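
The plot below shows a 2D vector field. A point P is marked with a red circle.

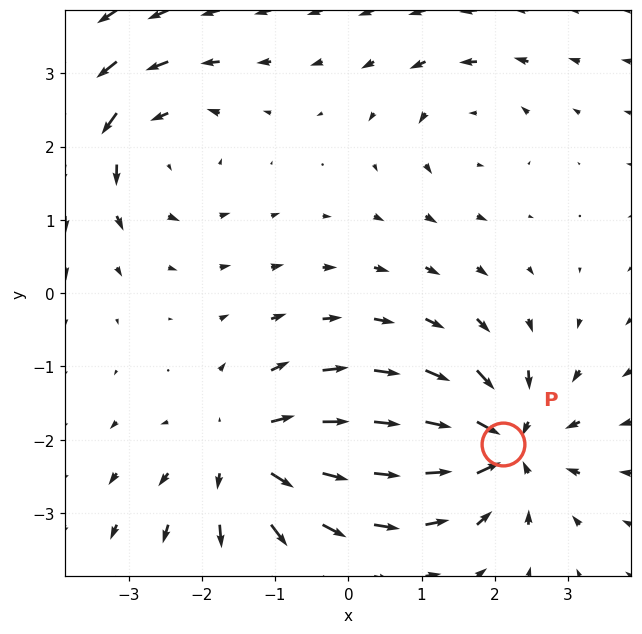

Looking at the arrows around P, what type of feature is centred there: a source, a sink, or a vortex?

sink

At P (2.1, -2.1) the arrows converge inward. Divergence about -7, curl ≈0 — negative divergence with near-zero curl is a sink.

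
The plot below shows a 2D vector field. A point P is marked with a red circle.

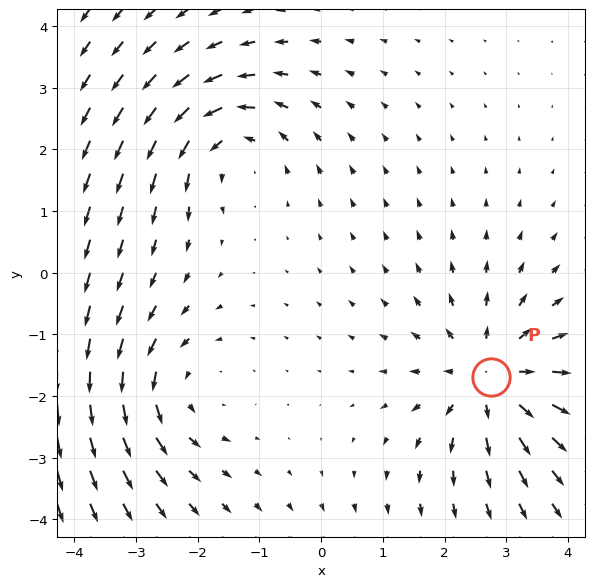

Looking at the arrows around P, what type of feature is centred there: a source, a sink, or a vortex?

At P (2.7, -1.7) the arrows spread outward. Divergence about +3, curl ≈0 — positive divergence with near-zero curl is a source.

source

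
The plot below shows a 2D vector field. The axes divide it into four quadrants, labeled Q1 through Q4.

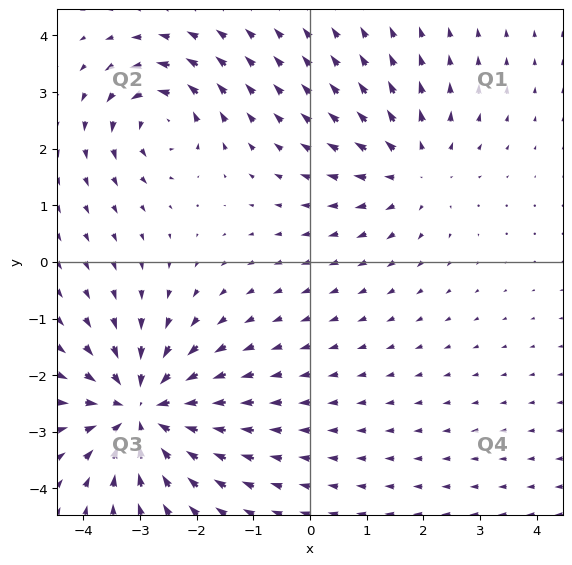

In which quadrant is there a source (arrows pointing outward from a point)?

The source sits at approximately (1.9, 1.6), which lies in quadrant Q1. The divergence there is about +3, positive as expected for a source.

Q1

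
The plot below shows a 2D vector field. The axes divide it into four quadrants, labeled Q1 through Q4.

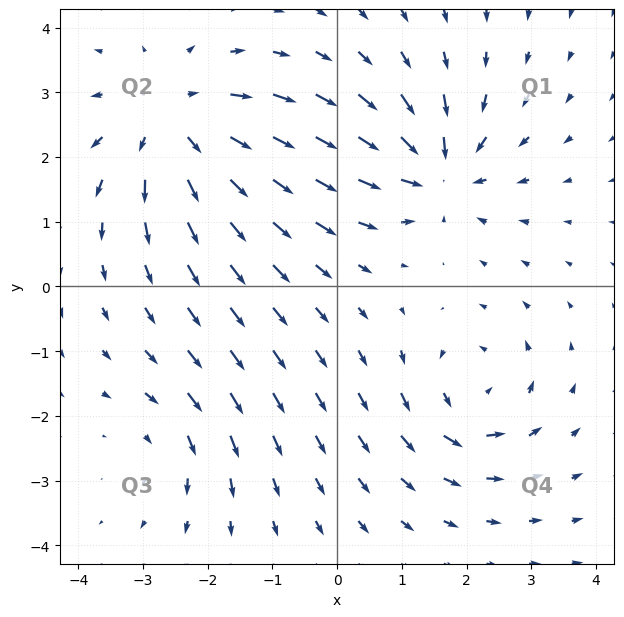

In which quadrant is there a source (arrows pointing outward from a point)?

The source sits at approximately (-2.5, 2.5), which lies in quadrant Q2. The divergence there is about +4, positive as expected for a source.

Q2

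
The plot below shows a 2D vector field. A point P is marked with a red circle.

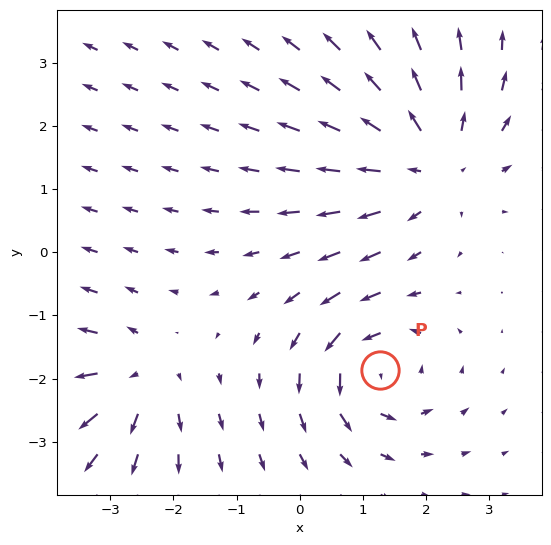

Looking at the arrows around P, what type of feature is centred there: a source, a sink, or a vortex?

vortex

At P (1.3, -1.9) the arrows circulate counterclockwise. Divergence ≈0, curl about +5 — near-zero divergence with nonzero curl is a vortex.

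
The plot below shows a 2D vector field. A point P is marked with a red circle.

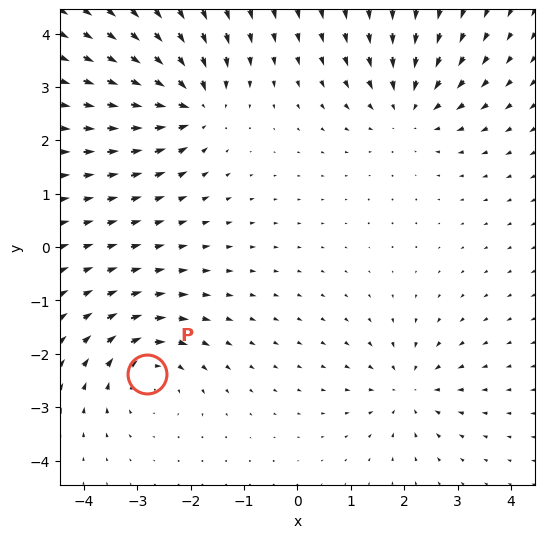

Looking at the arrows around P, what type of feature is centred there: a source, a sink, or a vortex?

vortex

At P (-2.8, -2.4) the arrows circulate clockwise. Divergence ≈0, curl about -5 — near-zero divergence with nonzero curl is a vortex.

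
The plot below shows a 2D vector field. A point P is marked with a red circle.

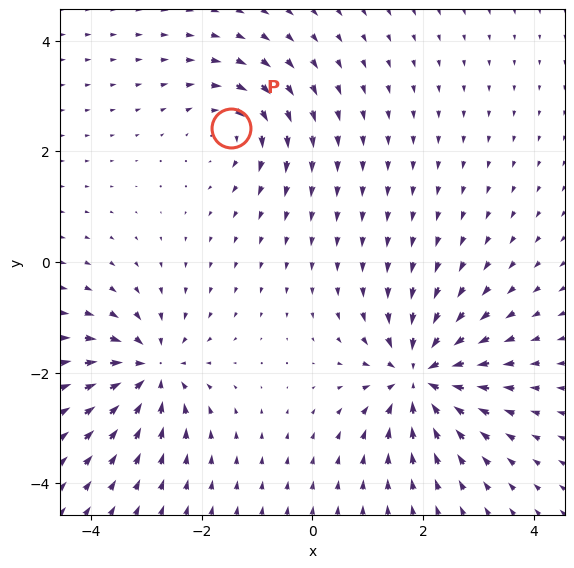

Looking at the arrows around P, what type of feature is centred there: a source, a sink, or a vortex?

At P (-1.5, 2.4) the arrows circulate clockwise. Divergence ≈0, curl about -4 — near-zero divergence with nonzero curl is a vortex.

vortex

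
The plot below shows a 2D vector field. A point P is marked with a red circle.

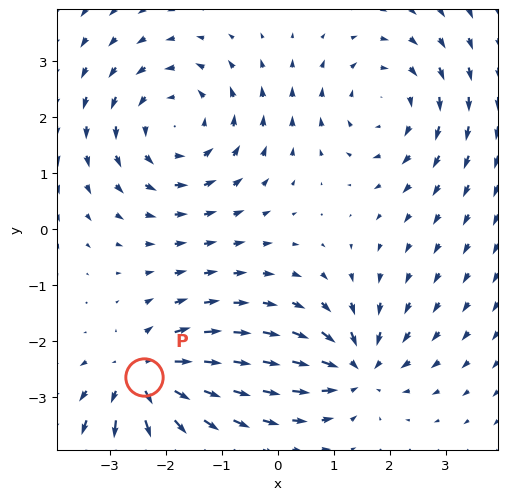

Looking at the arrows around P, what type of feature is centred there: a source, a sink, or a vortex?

At P (-2.4, -2.6) the arrows spread outward. Divergence about +4, curl ≈0 — positive divergence with near-zero curl is a source.

source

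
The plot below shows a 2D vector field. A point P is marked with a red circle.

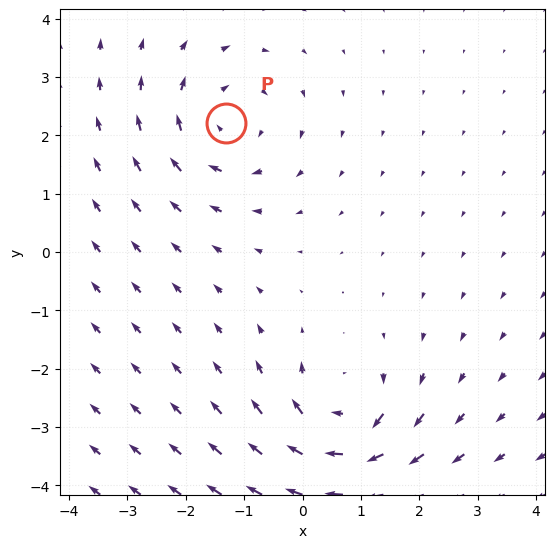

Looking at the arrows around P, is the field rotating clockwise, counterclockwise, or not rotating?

Near P at (-1.3, 2.2) the arrows circulate clockwise. The curl (z-component) there is about -3; negative curl means clockwise rotation.

clockwise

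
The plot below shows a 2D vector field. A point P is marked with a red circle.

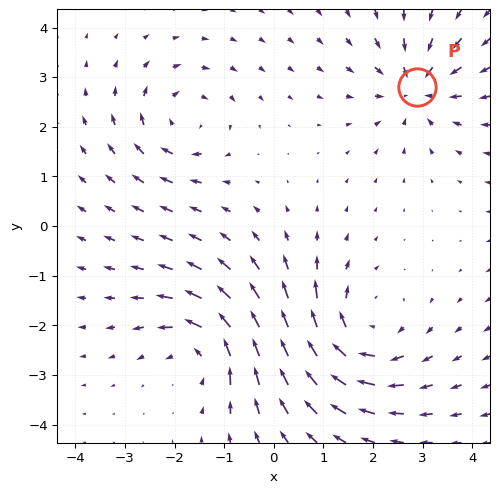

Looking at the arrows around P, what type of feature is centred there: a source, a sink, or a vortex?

At P (2.9, 2.8) the arrows converge inward. Divergence about -4, curl ≈0 — negative divergence with near-zero curl is a sink.

sink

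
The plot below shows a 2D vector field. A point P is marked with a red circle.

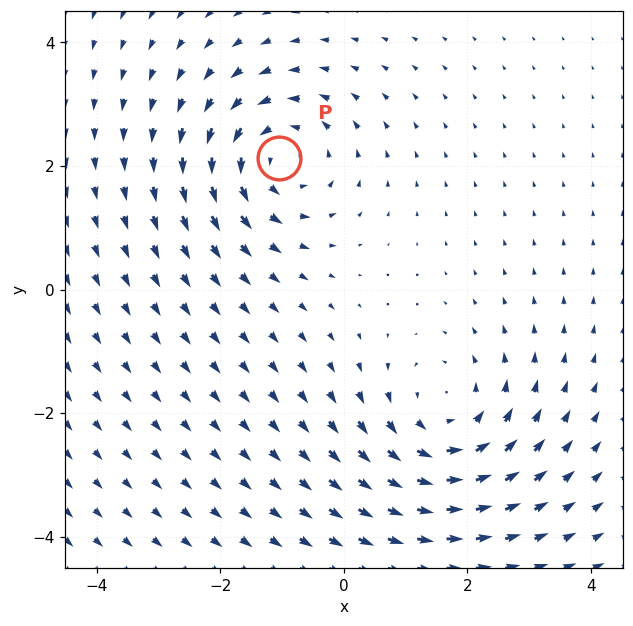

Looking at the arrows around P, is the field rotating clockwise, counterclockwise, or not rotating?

counterclockwise

Near P at (-1.1, 2.1) the arrows circulate counterclockwise. The curl (z-component) there is about +5; positive curl means counterclockwise rotation.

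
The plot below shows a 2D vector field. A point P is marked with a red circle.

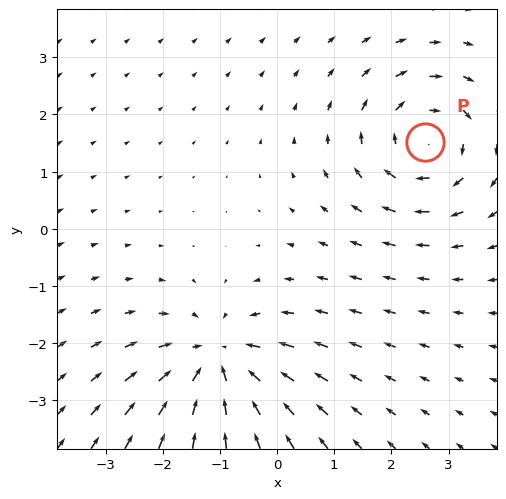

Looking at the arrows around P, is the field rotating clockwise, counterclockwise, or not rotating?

Near P at (2.6, 1.5) the arrows circulate clockwise. The curl (z-component) there is about -5; negative curl means clockwise rotation.

clockwise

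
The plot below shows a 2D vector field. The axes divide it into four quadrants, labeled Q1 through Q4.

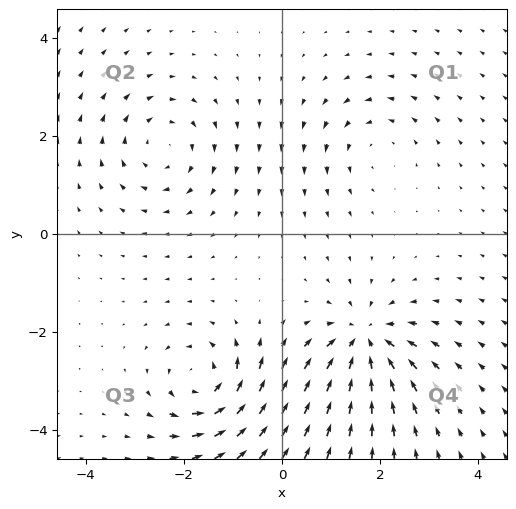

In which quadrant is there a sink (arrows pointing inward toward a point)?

Q4

The sink sits at approximately (1.7, -2.2), which lies in quadrant Q4. The divergence there is about -7, negative as expected for a sink.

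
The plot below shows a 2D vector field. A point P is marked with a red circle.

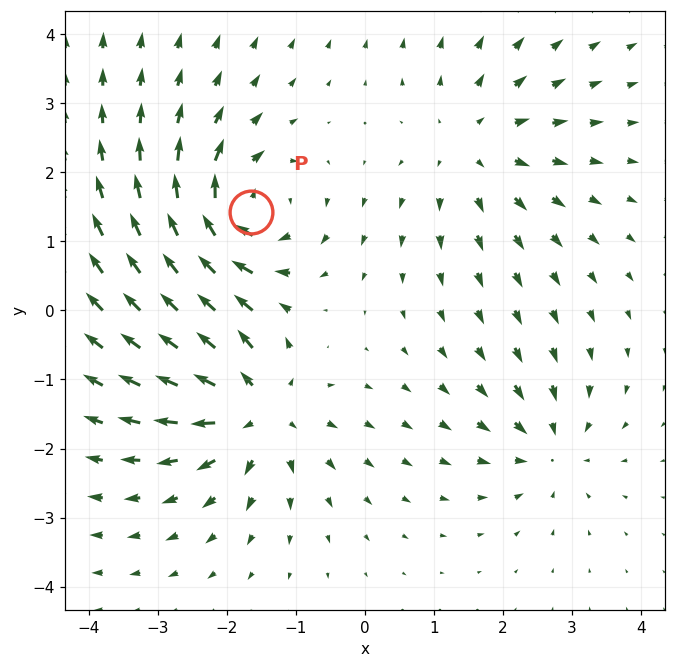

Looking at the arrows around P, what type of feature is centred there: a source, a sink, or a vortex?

vortex

At P (-1.7, 1.4) the arrows circulate clockwise. Divergence ≈0, curl about -7 — near-zero divergence with nonzero curl is a vortex.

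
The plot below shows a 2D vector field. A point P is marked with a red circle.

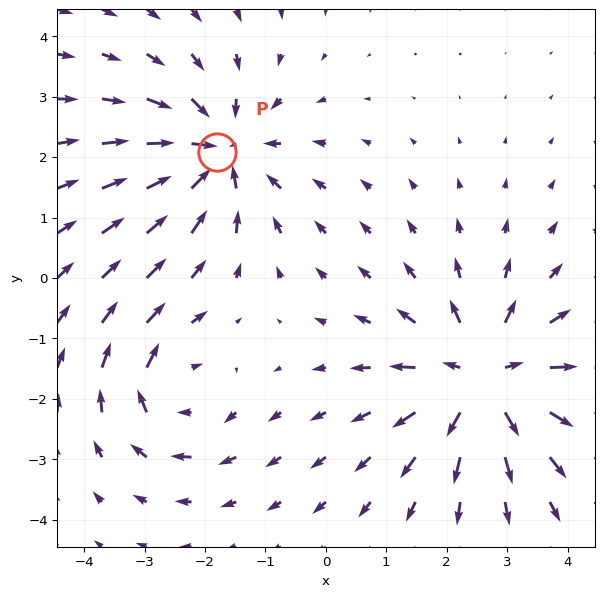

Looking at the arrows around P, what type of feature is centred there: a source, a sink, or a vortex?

At P (-1.8, 2.1) the arrows converge inward. Divergence about -4, curl ≈0 — negative divergence with near-zero curl is a sink.

sink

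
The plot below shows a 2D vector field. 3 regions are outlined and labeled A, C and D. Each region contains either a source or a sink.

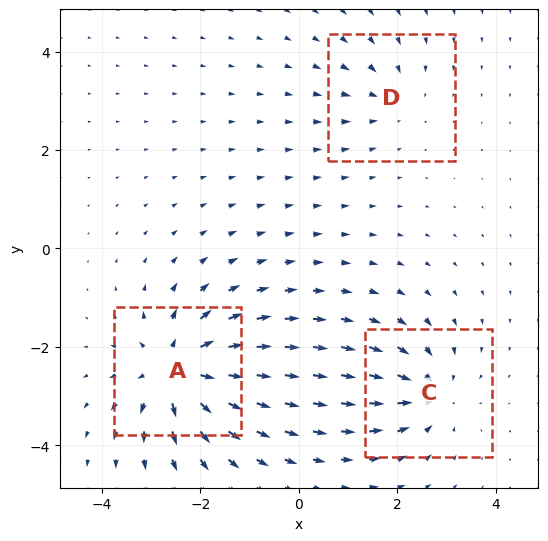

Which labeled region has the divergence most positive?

Divergence at each region's feature centre — A: about +6, C: about -4, D: about -2. Region A is most positive.

A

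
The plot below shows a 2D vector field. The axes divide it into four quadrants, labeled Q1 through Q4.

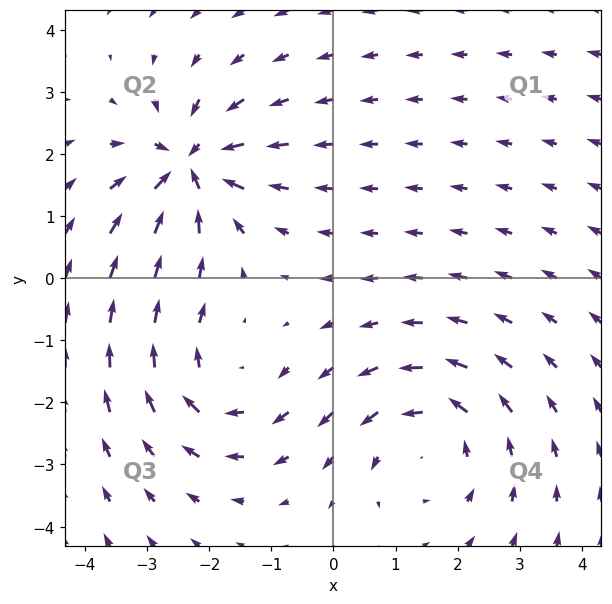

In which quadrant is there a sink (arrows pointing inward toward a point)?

Q2

The sink sits at approximately (-2.3, 1.8), which lies in quadrant Q2. The divergence there is about -6, negative as expected for a sink.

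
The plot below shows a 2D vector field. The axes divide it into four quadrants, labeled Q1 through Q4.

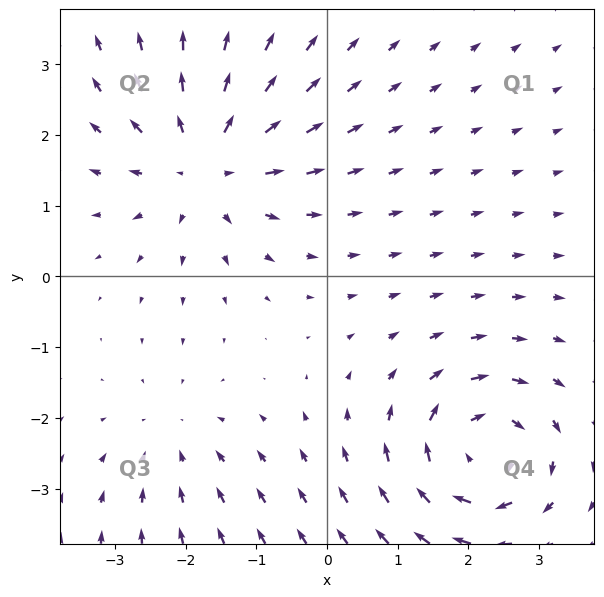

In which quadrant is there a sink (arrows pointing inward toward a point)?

The sink sits at approximately (-2.2, -2.3), which lies in quadrant Q3. The divergence there is about -2, negative as expected for a sink.

Q3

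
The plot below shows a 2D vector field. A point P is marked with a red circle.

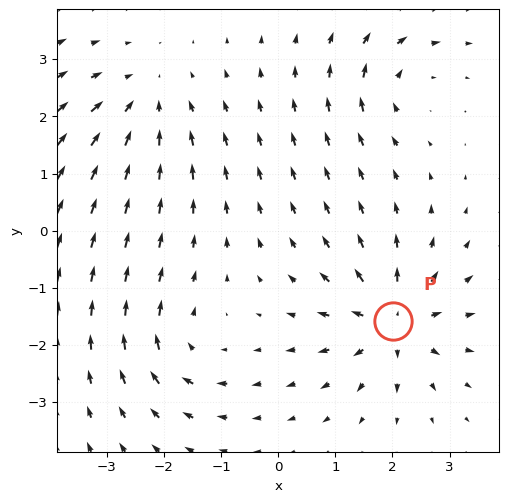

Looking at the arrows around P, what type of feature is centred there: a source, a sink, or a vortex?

source

At P (2.0, -1.6) the arrows spread outward. Divergence about +6, curl ≈0 — positive divergence with near-zero curl is a source.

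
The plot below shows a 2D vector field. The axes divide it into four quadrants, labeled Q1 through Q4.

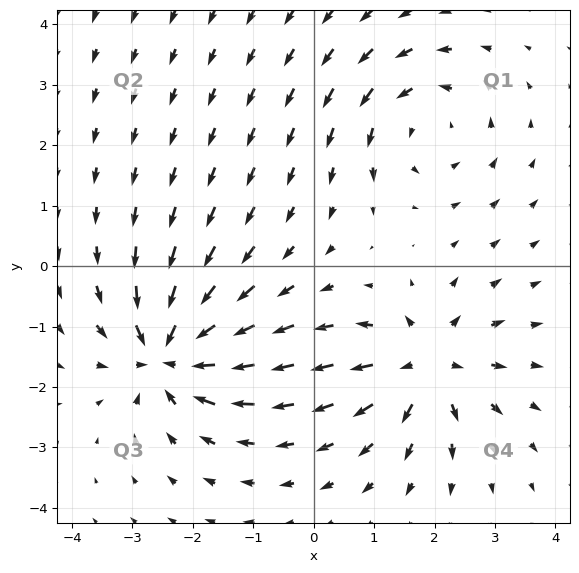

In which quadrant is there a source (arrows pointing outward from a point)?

The source sits at approximately (1.9, -1.6), which lies in quadrant Q4. The divergence there is about +5, positive as expected for a source.

Q4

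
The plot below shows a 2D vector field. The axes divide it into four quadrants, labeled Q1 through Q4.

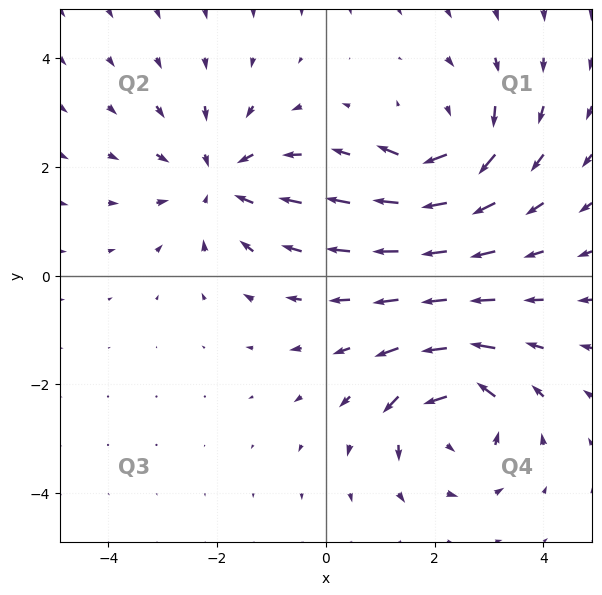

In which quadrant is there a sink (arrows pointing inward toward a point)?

The sink sits at approximately (-2.0, 1.7), which lies in quadrant Q2. The divergence there is about -4, negative as expected for a sink.

Q2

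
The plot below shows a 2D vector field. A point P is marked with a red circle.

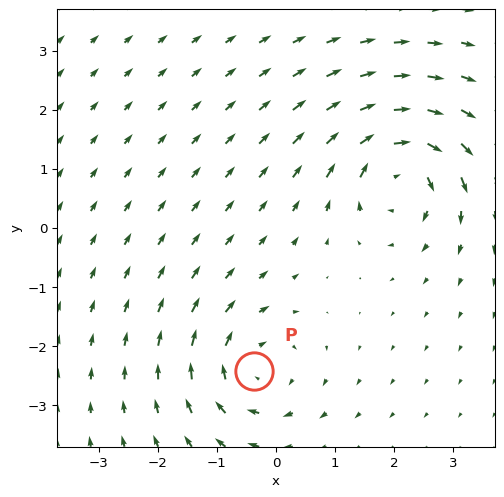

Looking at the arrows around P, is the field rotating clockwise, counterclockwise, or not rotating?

clockwise

Near P at (-0.4, -2.4) the arrows circulate clockwise. The curl (z-component) there is about -4; negative curl means clockwise rotation.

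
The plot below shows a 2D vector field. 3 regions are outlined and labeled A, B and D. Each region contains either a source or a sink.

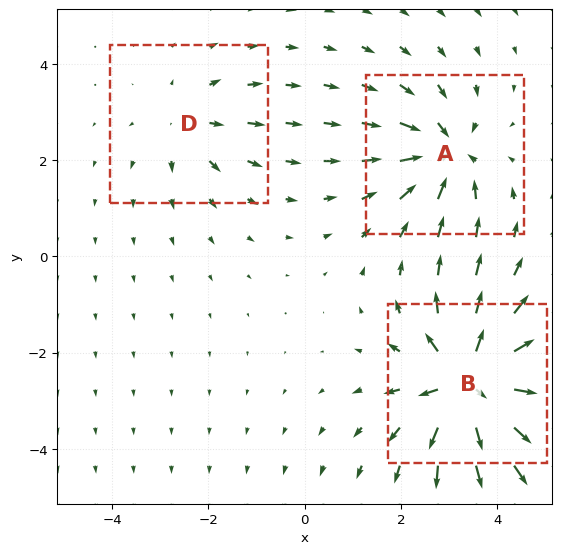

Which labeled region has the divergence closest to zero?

Divergence at each region's feature centre — A: about -4, B: about +6, D: about +2. Region D is closest to zero.

D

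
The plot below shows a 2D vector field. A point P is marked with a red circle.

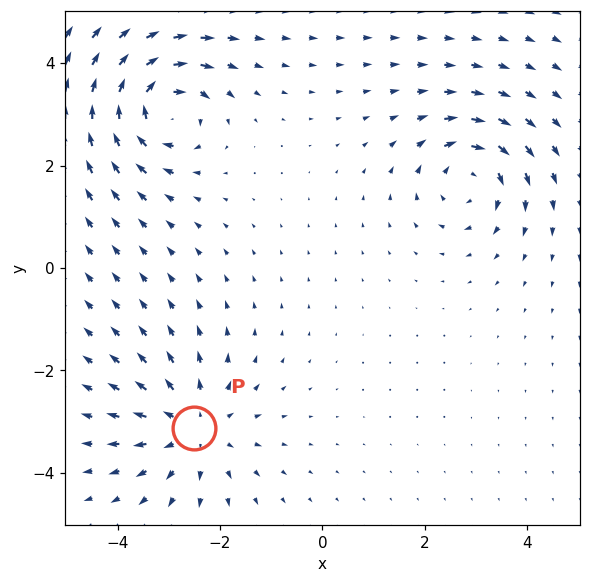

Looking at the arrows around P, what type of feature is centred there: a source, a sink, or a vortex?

source

At P (-2.5, -3.1) the arrows spread outward. Divergence about +4, curl ≈0 — positive divergence with near-zero curl is a source.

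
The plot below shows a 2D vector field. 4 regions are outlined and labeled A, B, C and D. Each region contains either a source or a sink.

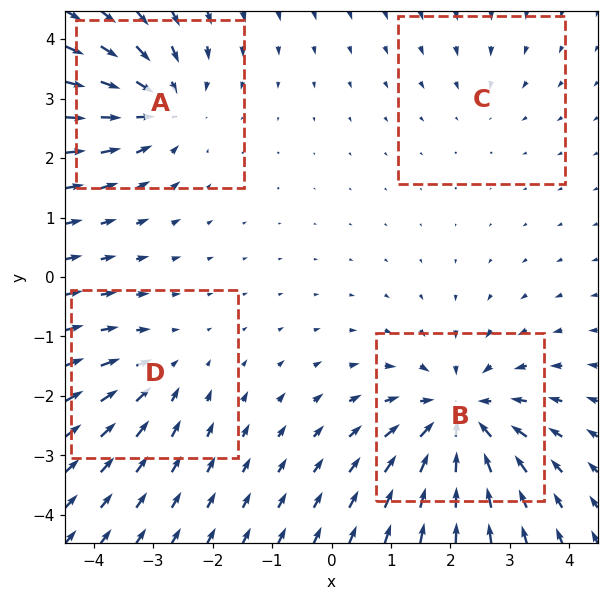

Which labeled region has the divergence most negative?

B

Divergence at each region's feature centre — A: about -5, B: about -7, C: about -2, D: about -3. Region B is most negative.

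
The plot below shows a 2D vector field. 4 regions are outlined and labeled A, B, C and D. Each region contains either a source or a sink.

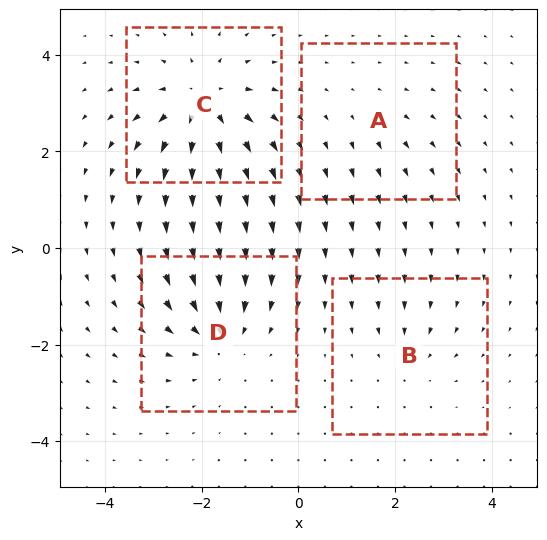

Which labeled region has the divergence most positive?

C

Divergence at each region's feature centre — A: about +2, B: about -3, C: about +7, D: about -5. Region C is most positive.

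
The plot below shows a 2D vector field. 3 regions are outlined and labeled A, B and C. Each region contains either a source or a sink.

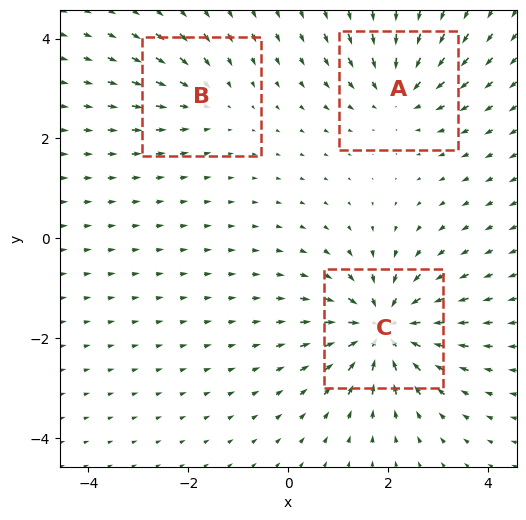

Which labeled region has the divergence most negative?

C

Divergence at each region's feature centre — A: about -3, B: about -2, C: about -6. Region C is most negative.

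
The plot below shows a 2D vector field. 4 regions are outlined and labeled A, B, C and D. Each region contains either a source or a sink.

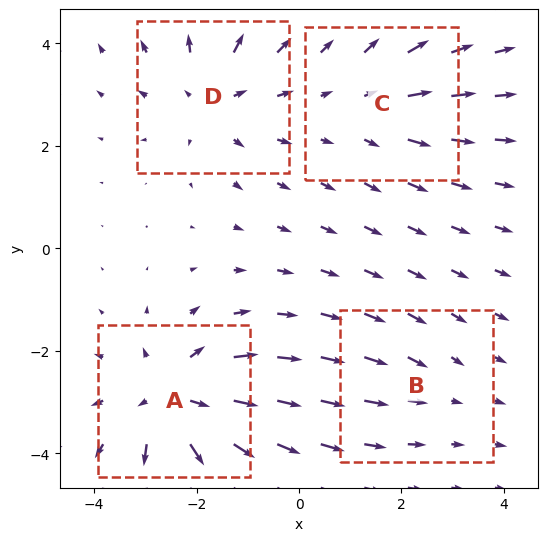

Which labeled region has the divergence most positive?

A

Divergence at each region's feature centre — A: about +6, B: about -2, C: about +3, D: about +4. Region A is most positive.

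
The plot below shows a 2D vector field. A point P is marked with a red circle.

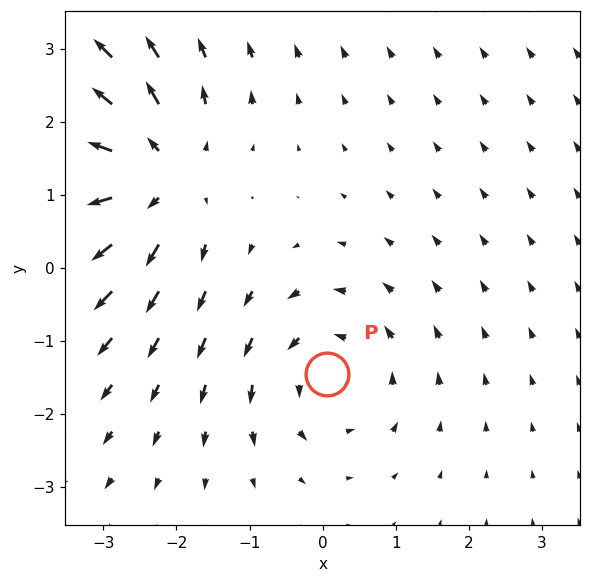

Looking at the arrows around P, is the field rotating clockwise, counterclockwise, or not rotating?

counterclockwise

Near P at (0.1, -1.5) the arrows circulate counterclockwise. The curl (z-component) there is about +3; positive curl means counterclockwise rotation.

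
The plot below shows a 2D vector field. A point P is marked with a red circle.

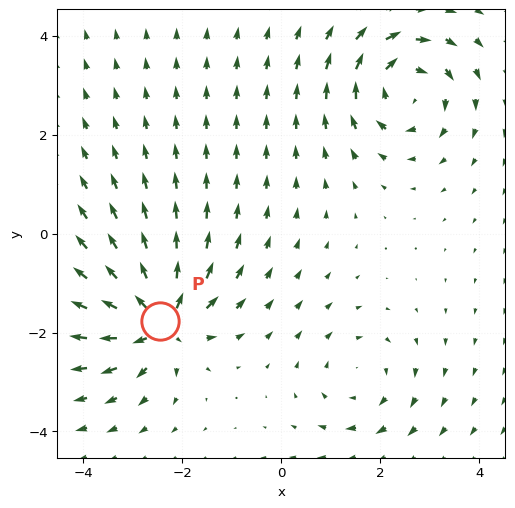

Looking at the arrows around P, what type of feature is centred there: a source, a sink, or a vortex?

source

At P (-2.4, -1.8) the arrows spread outward. Divergence about +6, curl ≈0 — positive divergence with near-zero curl is a source.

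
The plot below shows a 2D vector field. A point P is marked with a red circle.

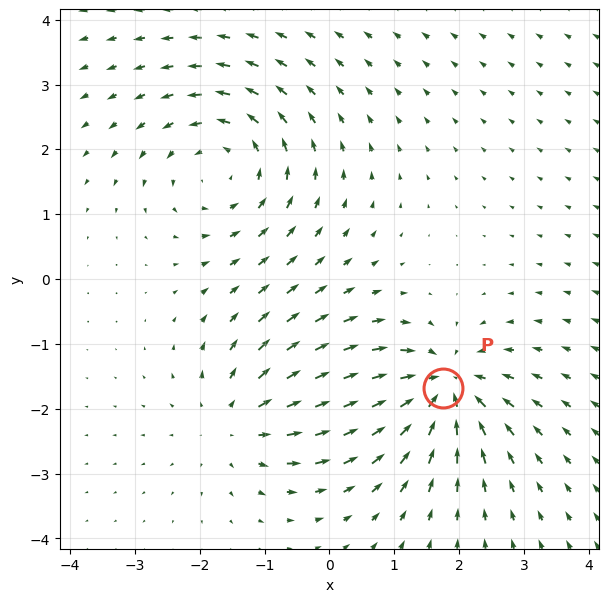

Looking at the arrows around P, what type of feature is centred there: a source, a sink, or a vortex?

sink

At P (1.7, -1.7) the arrows converge inward. Divergence about -5, curl ≈0 — negative divergence with near-zero curl is a sink.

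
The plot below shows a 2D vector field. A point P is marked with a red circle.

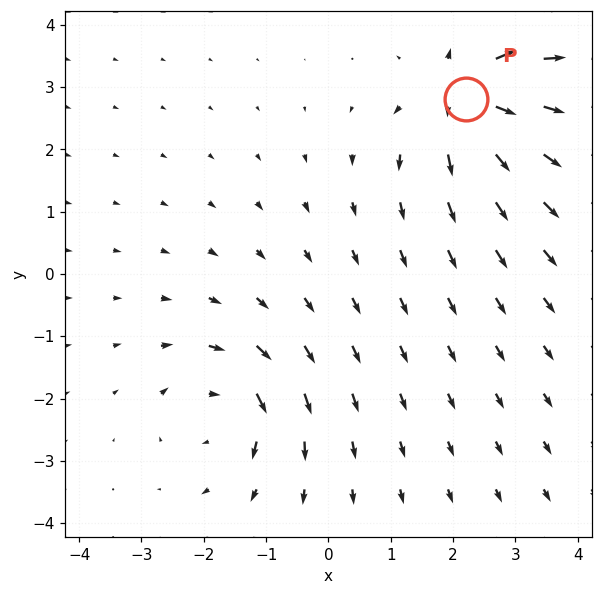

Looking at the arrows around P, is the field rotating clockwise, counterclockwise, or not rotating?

not rotating

Near P at (2.2, 2.8) the arrows show no circulation. The curl there is ≈0.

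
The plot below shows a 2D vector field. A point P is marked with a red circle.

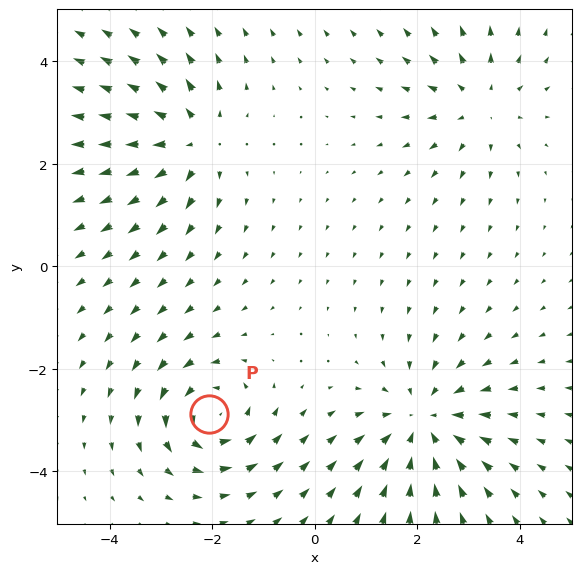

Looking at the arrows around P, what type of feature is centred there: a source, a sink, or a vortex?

At P (-2.1, -2.9) the arrows circulate counterclockwise. Divergence ≈0, curl about +4 — near-zero divergence with nonzero curl is a vortex.

vortex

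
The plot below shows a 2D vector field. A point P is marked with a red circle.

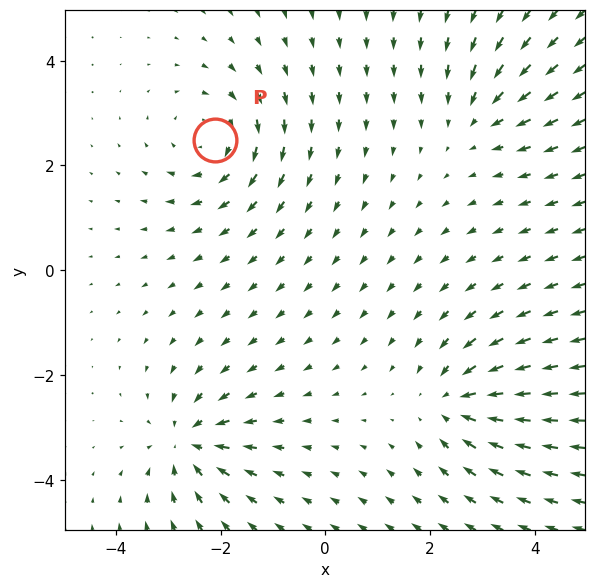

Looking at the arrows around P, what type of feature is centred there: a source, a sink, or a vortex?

vortex

At P (-2.1, 2.5) the arrows circulate clockwise. Divergence ≈0, curl about -4 — near-zero divergence with nonzero curl is a vortex.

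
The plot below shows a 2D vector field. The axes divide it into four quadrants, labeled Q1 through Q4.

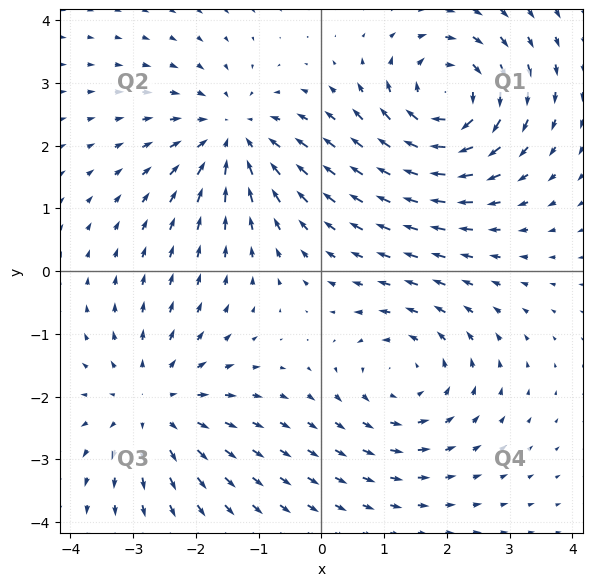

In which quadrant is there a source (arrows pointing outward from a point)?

Q3

The source sits at approximately (-2.7, -2.1), which lies in quadrant Q3. The divergence there is about +3, positive as expected for a source.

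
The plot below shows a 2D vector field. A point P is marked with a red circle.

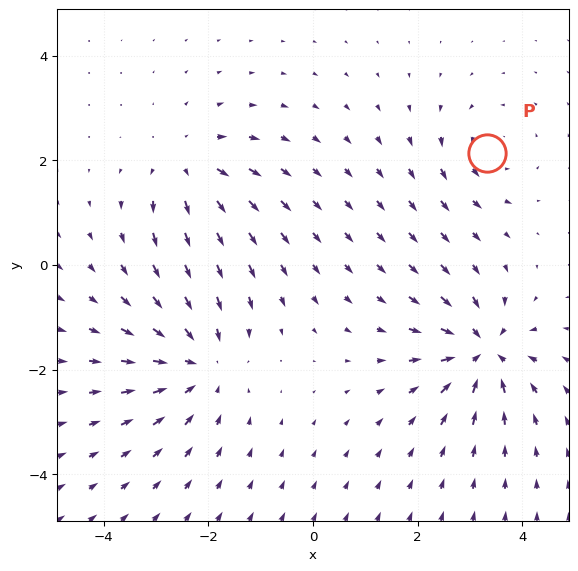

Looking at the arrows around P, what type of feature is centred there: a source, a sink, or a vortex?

vortex

At P (3.3, 2.1) the arrows circulate counterclockwise. Divergence ≈0, curl about +3 — near-zero divergence with nonzero curl is a vortex.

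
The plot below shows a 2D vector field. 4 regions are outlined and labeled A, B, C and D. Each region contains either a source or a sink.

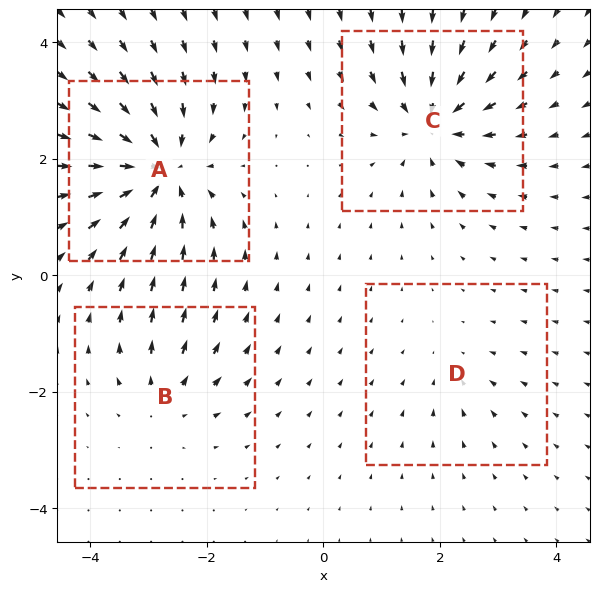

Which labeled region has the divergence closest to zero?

Divergence at each region's feature centre — A: about -8, B: about +4, C: about -6, D: about -2. Region D is closest to zero.

D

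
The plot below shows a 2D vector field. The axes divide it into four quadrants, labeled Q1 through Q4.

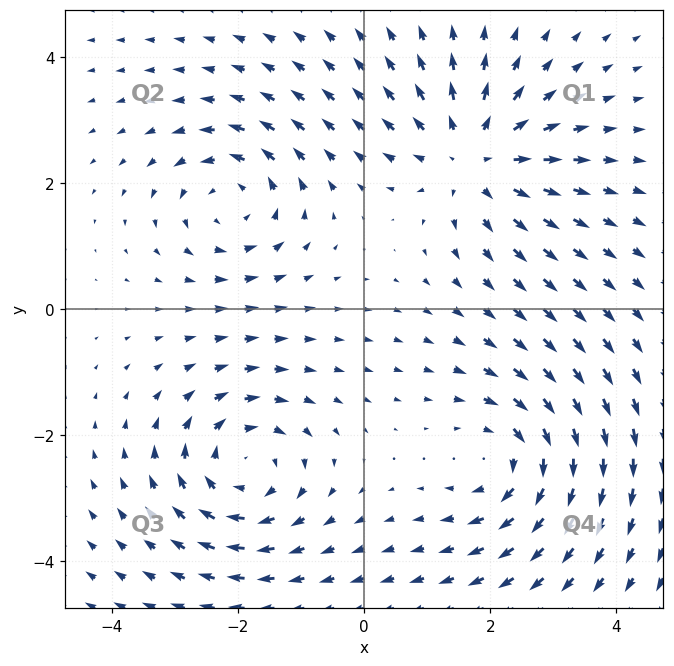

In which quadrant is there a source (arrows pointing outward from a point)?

The source sits at approximately (1.7, 2.4), which lies in quadrant Q1. The divergence there is about +5, positive as expected for a source.

Q1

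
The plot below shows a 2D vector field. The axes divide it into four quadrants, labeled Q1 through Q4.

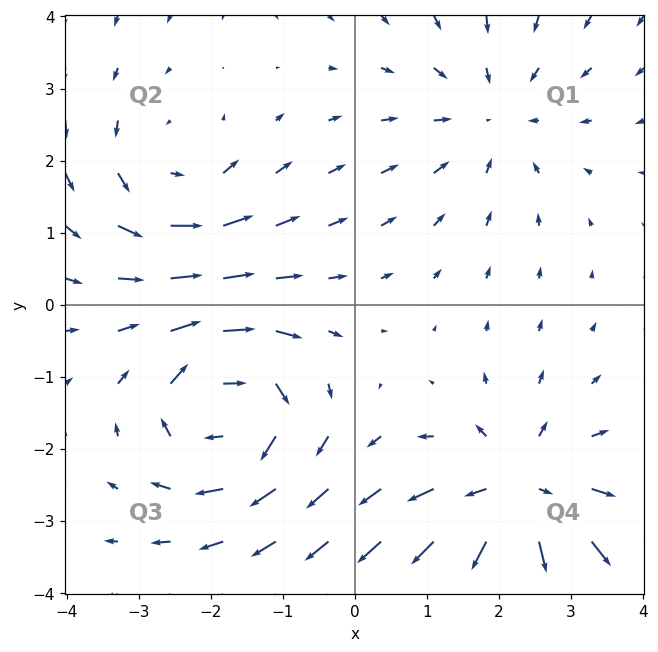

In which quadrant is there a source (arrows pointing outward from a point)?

Q4

The source sits at approximately (2.3, -2.7), which lies in quadrant Q4. The divergence there is about +6, positive as expected for a source.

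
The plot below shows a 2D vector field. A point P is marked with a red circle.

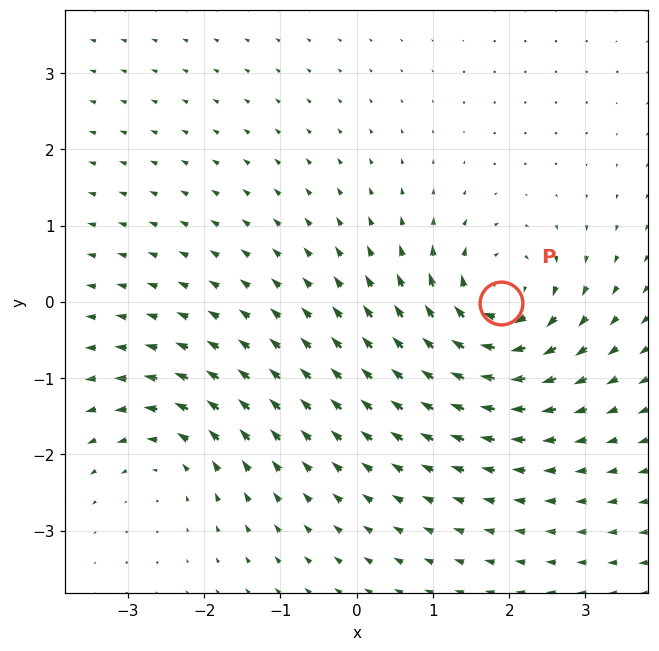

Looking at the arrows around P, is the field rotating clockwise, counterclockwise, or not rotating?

Near P at (1.9, -0.0) the arrows circulate clockwise. The curl (z-component) there is about -6; negative curl means clockwise rotation.

clockwise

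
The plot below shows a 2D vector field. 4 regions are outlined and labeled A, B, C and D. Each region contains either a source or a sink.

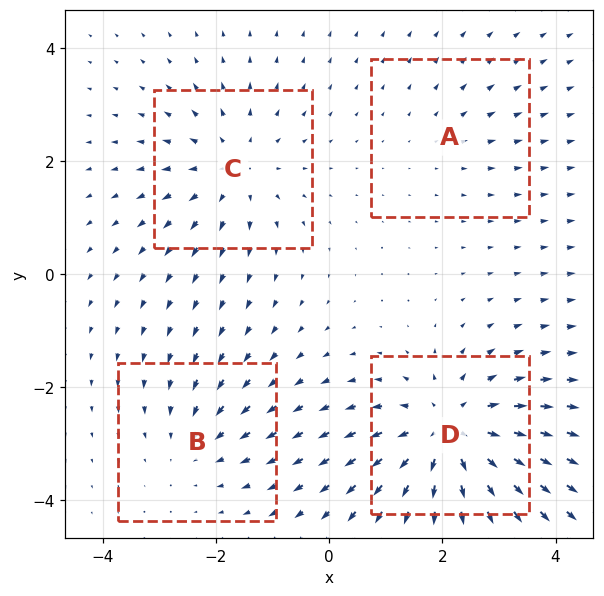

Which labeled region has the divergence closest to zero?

Divergence at each region's feature centre — A: about +2, B: about -3, C: about +4, D: about +6. Region A is closest to zero.

A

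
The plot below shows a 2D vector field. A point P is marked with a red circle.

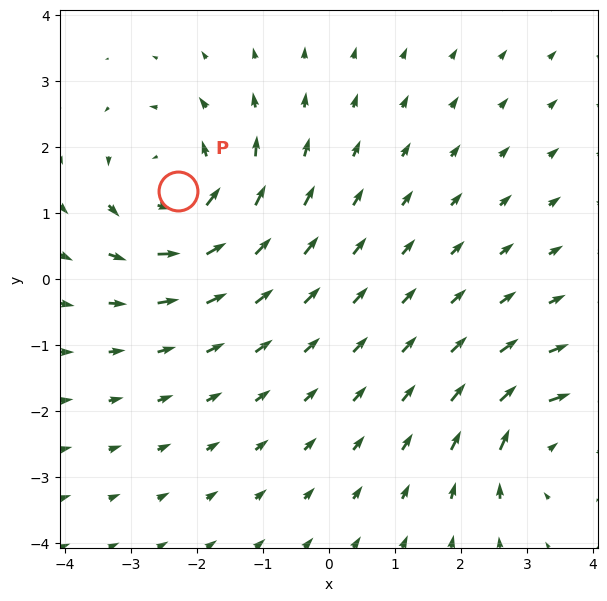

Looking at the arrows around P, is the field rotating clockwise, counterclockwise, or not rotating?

counterclockwise

Near P at (-2.3, 1.3) the arrows circulate counterclockwise. The curl (z-component) there is about +5; positive curl means counterclockwise rotation.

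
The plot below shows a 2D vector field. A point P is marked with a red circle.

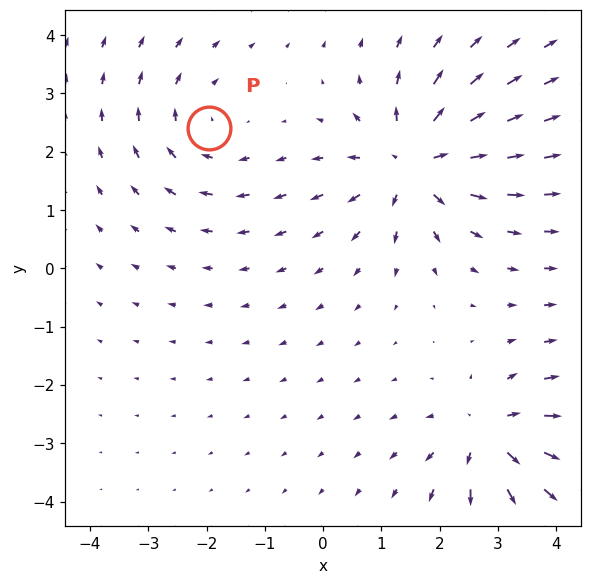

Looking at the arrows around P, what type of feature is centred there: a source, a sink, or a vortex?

At P (-2.0, 2.4) the arrows circulate clockwise. Divergence ≈0, curl about -3 — near-zero divergence with nonzero curl is a vortex.

vortex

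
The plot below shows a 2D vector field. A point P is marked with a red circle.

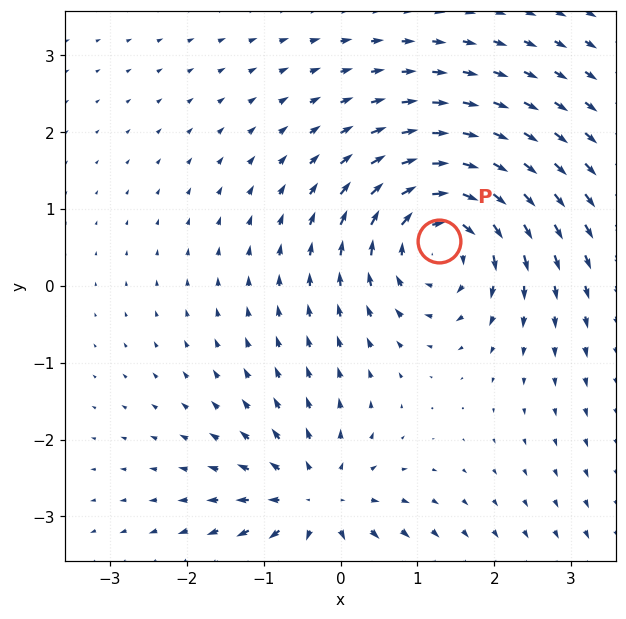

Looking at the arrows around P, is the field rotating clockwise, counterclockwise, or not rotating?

clockwise

Near P at (1.3, 0.6) the arrows circulate clockwise. The curl (z-component) there is about -6; negative curl means clockwise rotation.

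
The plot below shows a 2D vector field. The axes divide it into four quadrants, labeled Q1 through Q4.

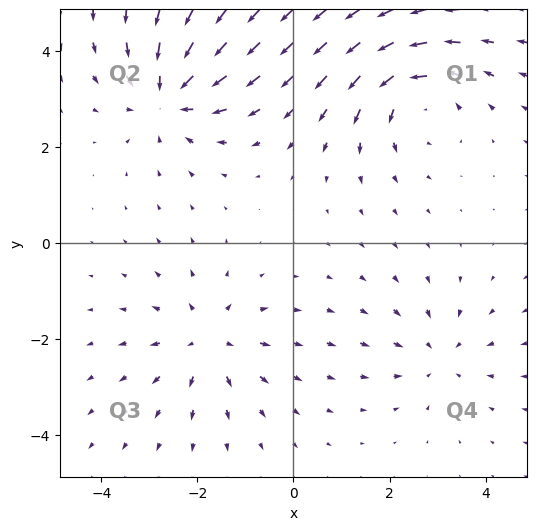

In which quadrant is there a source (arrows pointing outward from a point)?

The source sits at approximately (-1.8, -2.0), which lies in quadrant Q3. The divergence there is about +4, positive as expected for a source.

Q3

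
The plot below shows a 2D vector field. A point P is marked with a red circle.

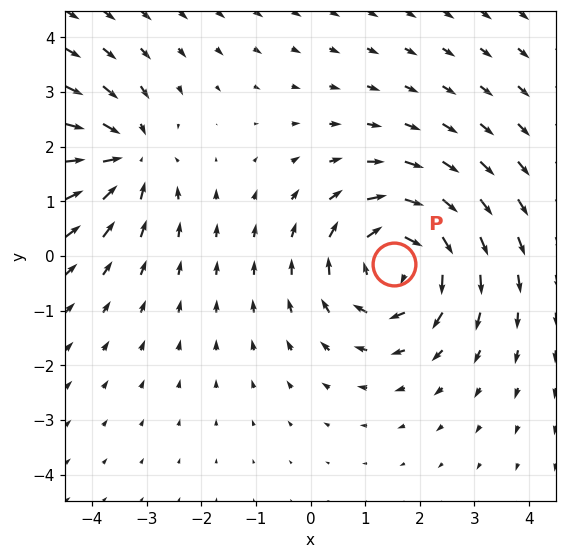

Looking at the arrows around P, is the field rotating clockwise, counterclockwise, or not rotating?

clockwise

Near P at (1.5, -0.1) the arrows circulate clockwise. The curl (z-component) there is about -4; negative curl means clockwise rotation.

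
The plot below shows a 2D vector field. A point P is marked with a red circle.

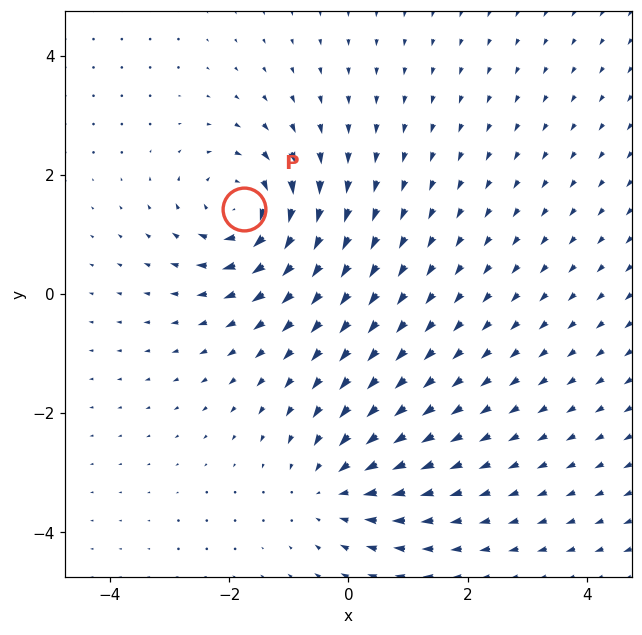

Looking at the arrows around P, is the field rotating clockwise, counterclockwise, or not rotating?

Near P at (-1.8, 1.4) the arrows circulate clockwise. The curl (z-component) there is about -6; negative curl means clockwise rotation.

clockwise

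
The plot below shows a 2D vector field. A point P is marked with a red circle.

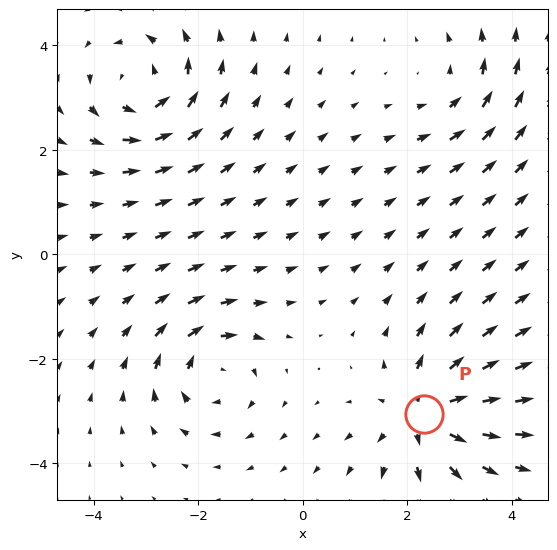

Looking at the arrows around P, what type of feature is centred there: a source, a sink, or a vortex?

source

At P (2.3, -3.0) the arrows spread outward. Divergence about +6, curl ≈0 — positive divergence with near-zero curl is a source.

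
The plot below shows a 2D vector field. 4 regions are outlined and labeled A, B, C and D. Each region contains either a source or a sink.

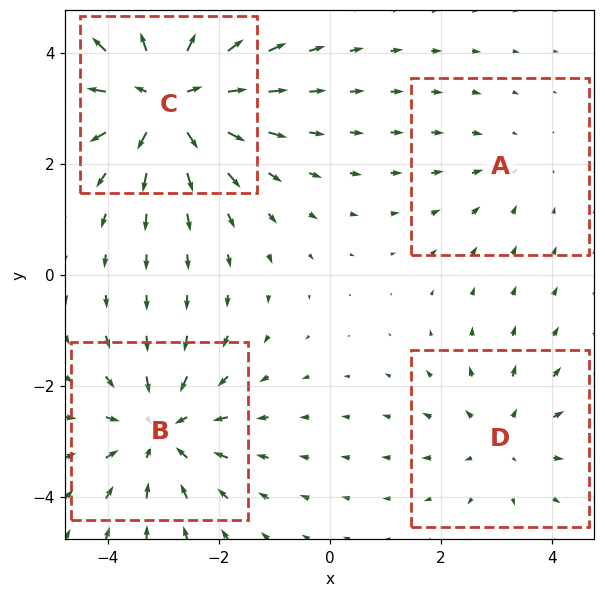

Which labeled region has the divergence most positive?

C

Divergence at each region's feature centre — A: about -2, B: about -4, C: about +6, D: about +3. Region C is most positive.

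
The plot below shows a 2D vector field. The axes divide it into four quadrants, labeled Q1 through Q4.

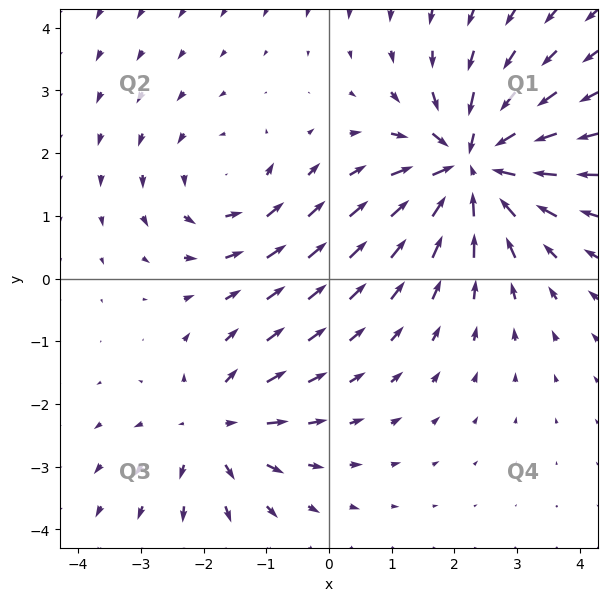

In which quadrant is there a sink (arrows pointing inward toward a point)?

The sink sits at approximately (2.3, 1.8), which lies in quadrant Q1. The divergence there is about -6, negative as expected for a sink.

Q1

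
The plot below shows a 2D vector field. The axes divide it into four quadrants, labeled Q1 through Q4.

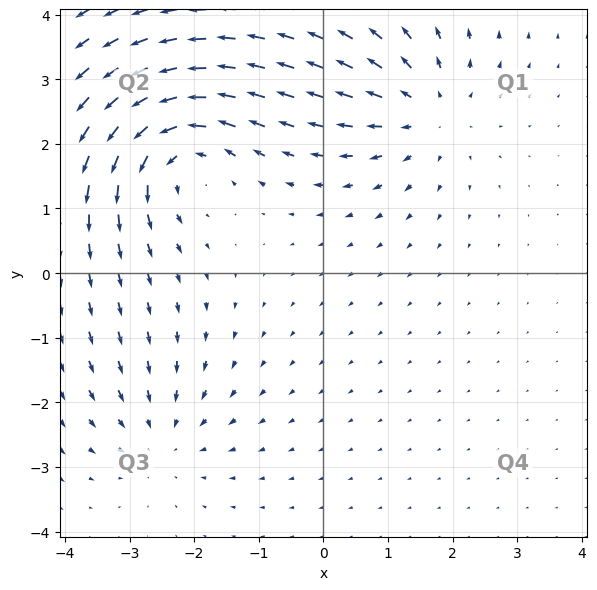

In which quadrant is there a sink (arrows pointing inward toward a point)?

Q3

The sink sits at approximately (-2.5, -2.5), which lies in quadrant Q3. The divergence there is about -3, negative as expected for a sink.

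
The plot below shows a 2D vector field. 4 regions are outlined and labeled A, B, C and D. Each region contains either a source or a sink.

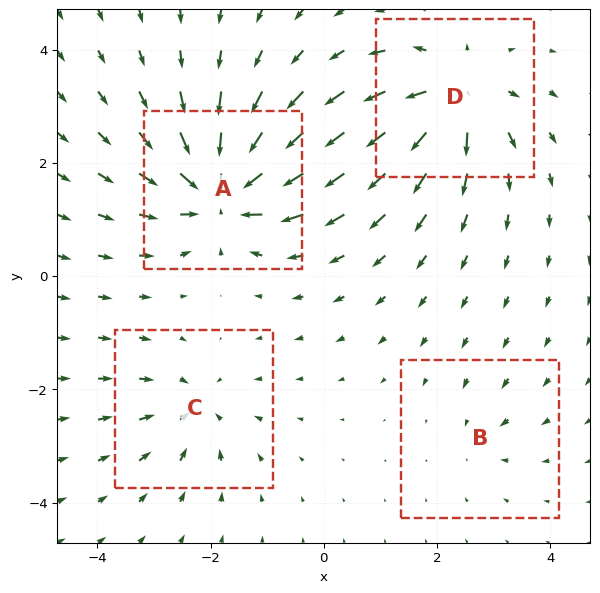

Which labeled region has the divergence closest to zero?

Divergence at each region's feature centre — A: about -8, B: about -2, C: about -4, D: about +6. Region B is closest to zero.

B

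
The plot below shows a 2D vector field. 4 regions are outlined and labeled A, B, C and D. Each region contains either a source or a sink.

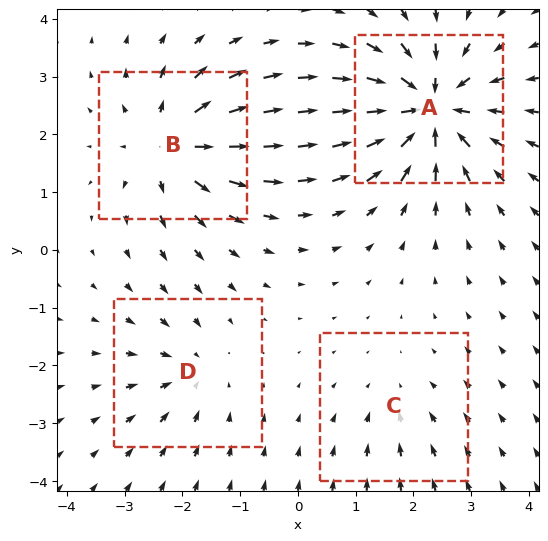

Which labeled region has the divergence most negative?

A

Divergence at each region's feature centre — A: about -8, B: about +6, C: about -2, D: about -4. Region A is most negative.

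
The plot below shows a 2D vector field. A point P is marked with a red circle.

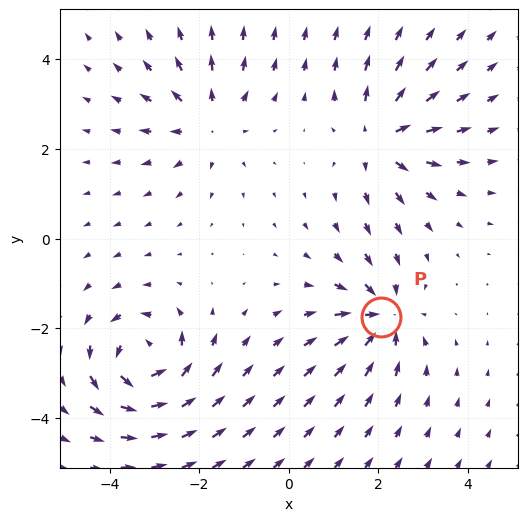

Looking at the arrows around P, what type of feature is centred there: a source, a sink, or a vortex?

At P (2.1, -1.7) the arrows converge inward. Divergence about -5, curl ≈0 — negative divergence with near-zero curl is a sink.

sink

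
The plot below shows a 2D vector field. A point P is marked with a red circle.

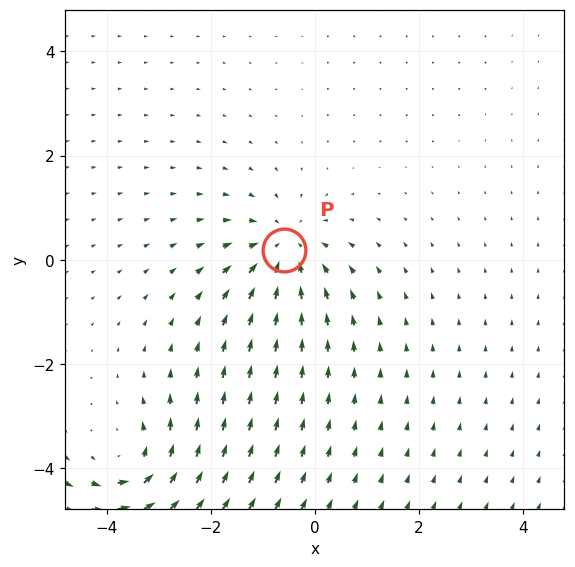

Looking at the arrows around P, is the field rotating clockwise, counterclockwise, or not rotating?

not rotating

Near P at (-0.6, 0.2) the arrows show no circulation. The curl there is ≈0.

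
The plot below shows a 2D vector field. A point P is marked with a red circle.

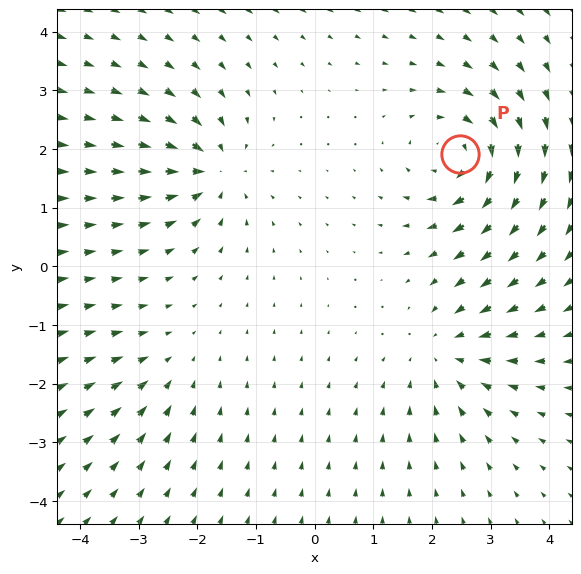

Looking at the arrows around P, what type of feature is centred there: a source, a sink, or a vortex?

vortex

At P (2.5, 1.9) the arrows circulate clockwise. Divergence ≈0, curl about -6 — near-zero divergence with nonzero curl is a vortex.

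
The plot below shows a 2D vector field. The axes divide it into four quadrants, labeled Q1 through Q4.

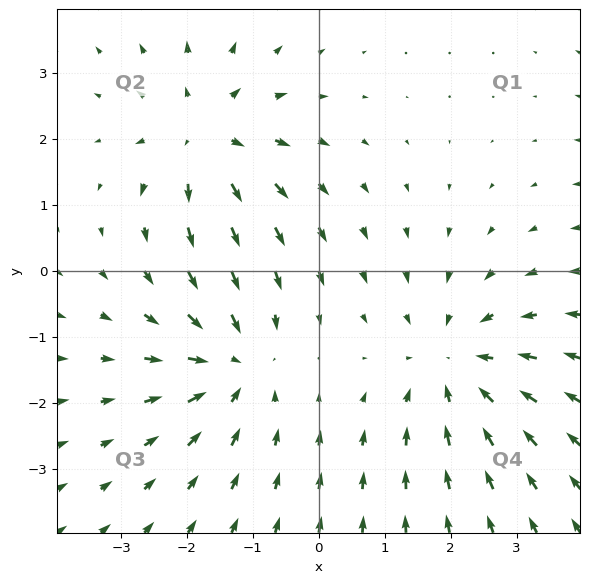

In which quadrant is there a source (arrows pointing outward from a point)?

Q2

The source sits at approximately (-1.7, 2.0), which lies in quadrant Q2. The divergence there is about +4, positive as expected for a source.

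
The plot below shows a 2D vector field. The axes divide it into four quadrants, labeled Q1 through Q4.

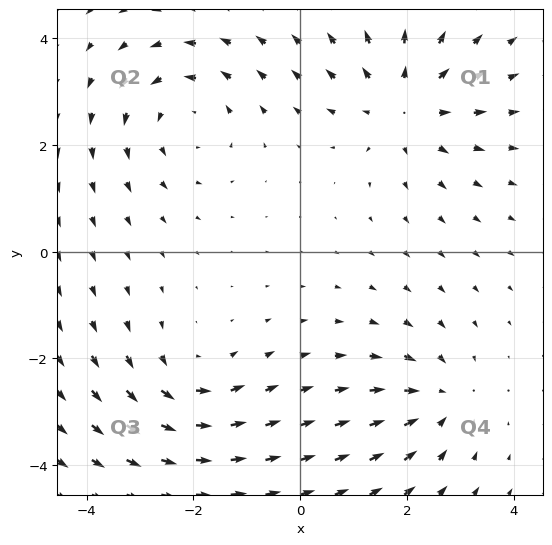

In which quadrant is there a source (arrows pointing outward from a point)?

Q1

The source sits at approximately (2.0, 2.8), which lies in quadrant Q1. The divergence there is about +4, positive as expected for a source.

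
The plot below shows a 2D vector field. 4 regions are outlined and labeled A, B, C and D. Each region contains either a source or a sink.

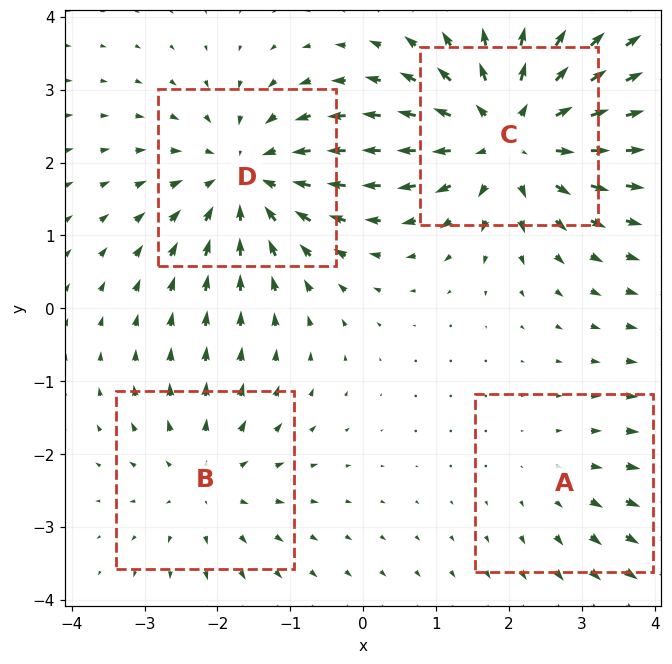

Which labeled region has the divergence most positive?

Divergence at each region's feature centre — A: about +2, B: about +3, C: about +6, D: about -5. Region C is most positive.

C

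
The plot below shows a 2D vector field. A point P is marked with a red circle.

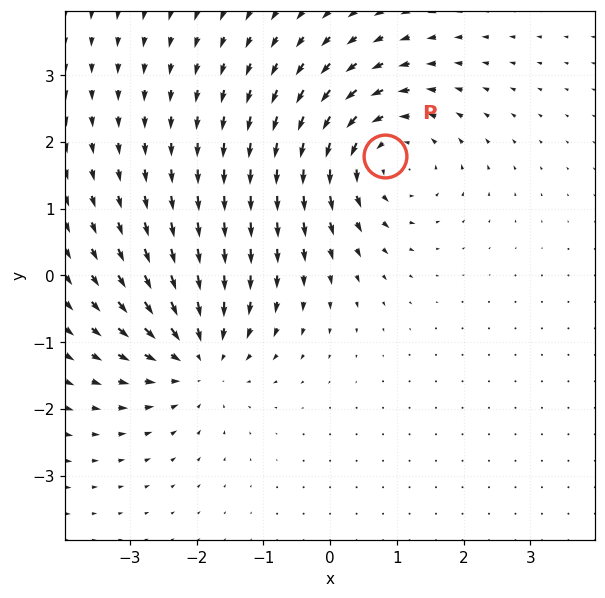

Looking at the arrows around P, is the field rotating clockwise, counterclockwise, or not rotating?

counterclockwise

Near P at (0.8, 1.8) the arrows circulate counterclockwise. The curl (z-component) there is about +4; positive curl means counterclockwise rotation.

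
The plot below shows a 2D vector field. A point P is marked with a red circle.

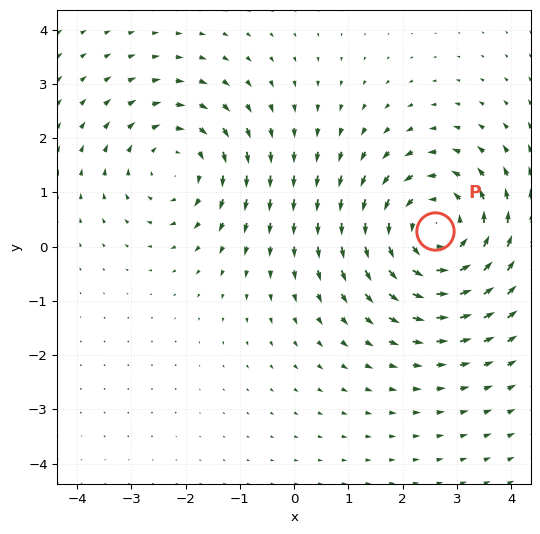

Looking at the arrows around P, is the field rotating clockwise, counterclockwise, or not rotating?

counterclockwise

Near P at (2.6, 0.3) the arrows circulate counterclockwise. The curl (z-component) there is about +3; positive curl means counterclockwise rotation.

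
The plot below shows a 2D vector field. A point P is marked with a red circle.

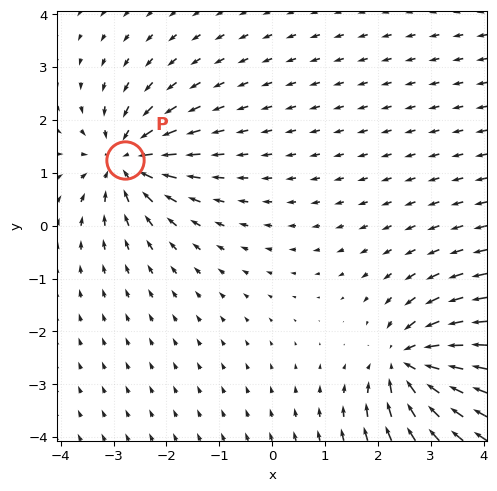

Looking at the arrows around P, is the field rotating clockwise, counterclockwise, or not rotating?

not rotating

Near P at (-2.8, 1.2) the arrows show no circulation. The curl there is ≈0.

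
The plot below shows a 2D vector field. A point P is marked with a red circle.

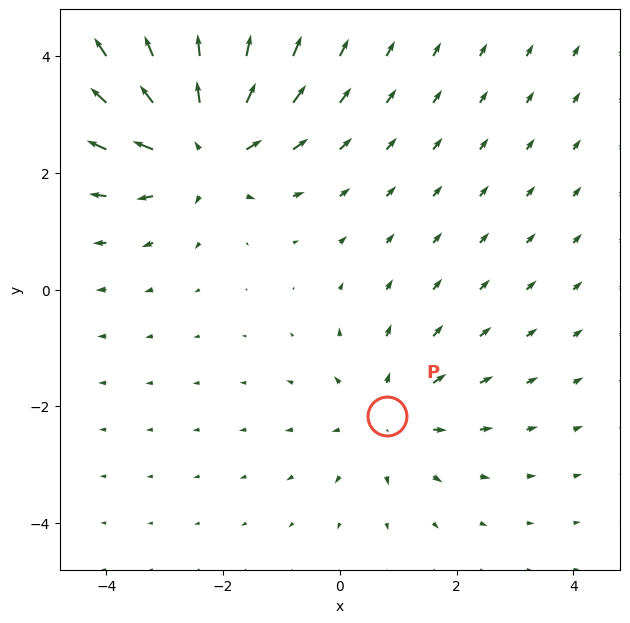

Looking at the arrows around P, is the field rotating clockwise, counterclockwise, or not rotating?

not rotating

Near P at (0.8, -2.2) the arrows show no circulation. The curl there is ≈0.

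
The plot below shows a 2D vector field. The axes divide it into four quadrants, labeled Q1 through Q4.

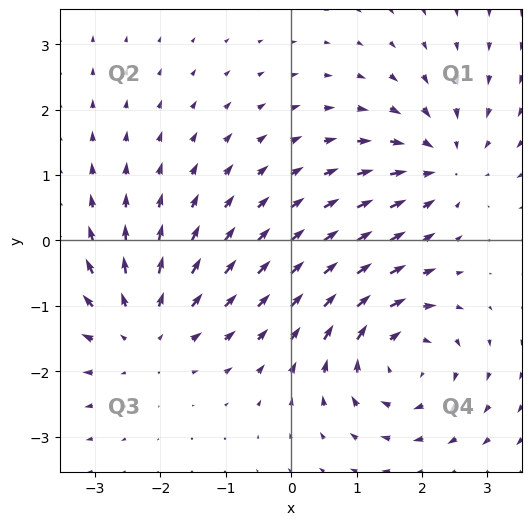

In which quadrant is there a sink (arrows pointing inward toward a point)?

Q1

The sink sits at approximately (2.3, 1.2), which lies in quadrant Q1. The divergence there is about -4, negative as expected for a sink.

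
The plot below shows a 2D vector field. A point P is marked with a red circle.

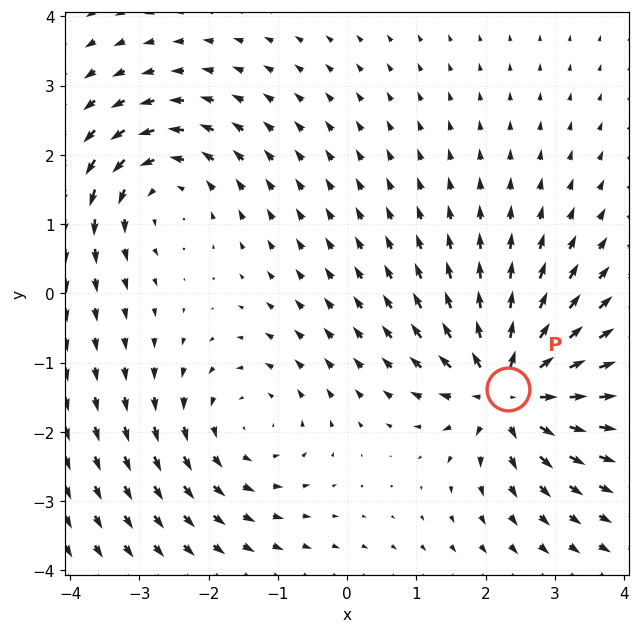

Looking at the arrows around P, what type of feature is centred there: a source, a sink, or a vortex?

source

At P (2.3, -1.4) the arrows spread outward. Divergence about +6, curl ≈0 — positive divergence with near-zero curl is a source.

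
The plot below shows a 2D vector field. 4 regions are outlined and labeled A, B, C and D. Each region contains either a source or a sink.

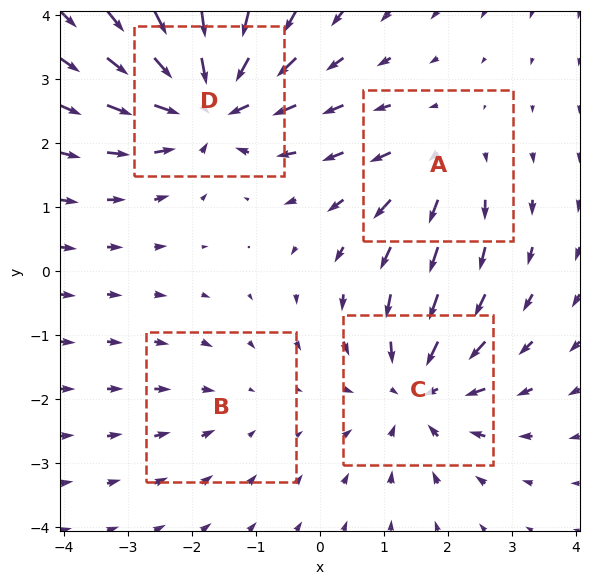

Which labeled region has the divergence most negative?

Divergence at each region's feature centre — A: about +3, B: about -2, C: about -5, D: about -7. Region D is most negative.

D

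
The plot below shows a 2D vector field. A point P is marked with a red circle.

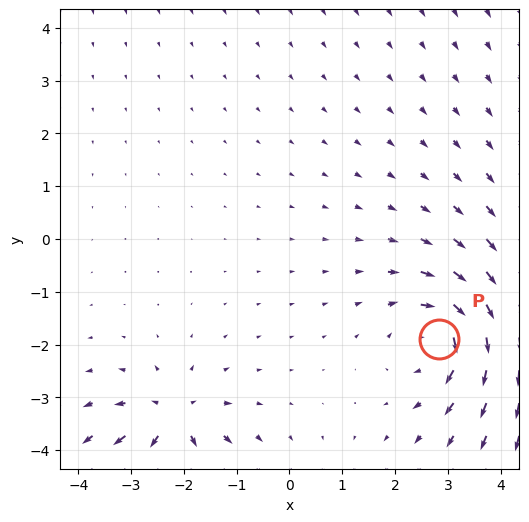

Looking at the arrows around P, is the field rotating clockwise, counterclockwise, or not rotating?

clockwise

Near P at (2.8, -1.9) the arrows circulate clockwise. The curl (z-component) there is about -4; negative curl means clockwise rotation.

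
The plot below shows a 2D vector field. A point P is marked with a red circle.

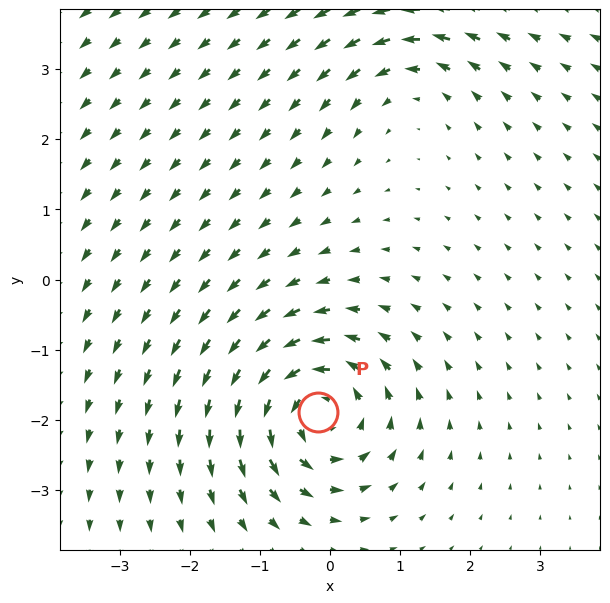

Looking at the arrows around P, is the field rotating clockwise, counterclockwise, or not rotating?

counterclockwise

Near P at (-0.2, -1.9) the arrows circulate counterclockwise. The curl (z-component) there is about +6; positive curl means counterclockwise rotation.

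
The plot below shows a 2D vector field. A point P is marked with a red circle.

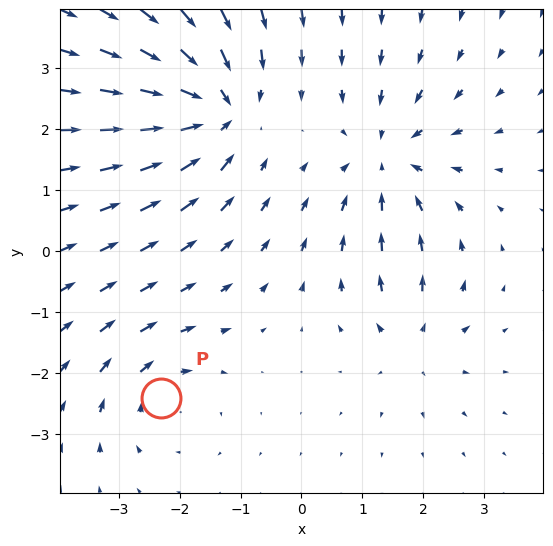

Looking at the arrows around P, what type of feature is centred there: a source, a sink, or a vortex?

At P (-2.3, -2.4) the arrows circulate clockwise. Divergence ≈0, curl about -3 — near-zero divergence with nonzero curl is a vortex.

vortex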